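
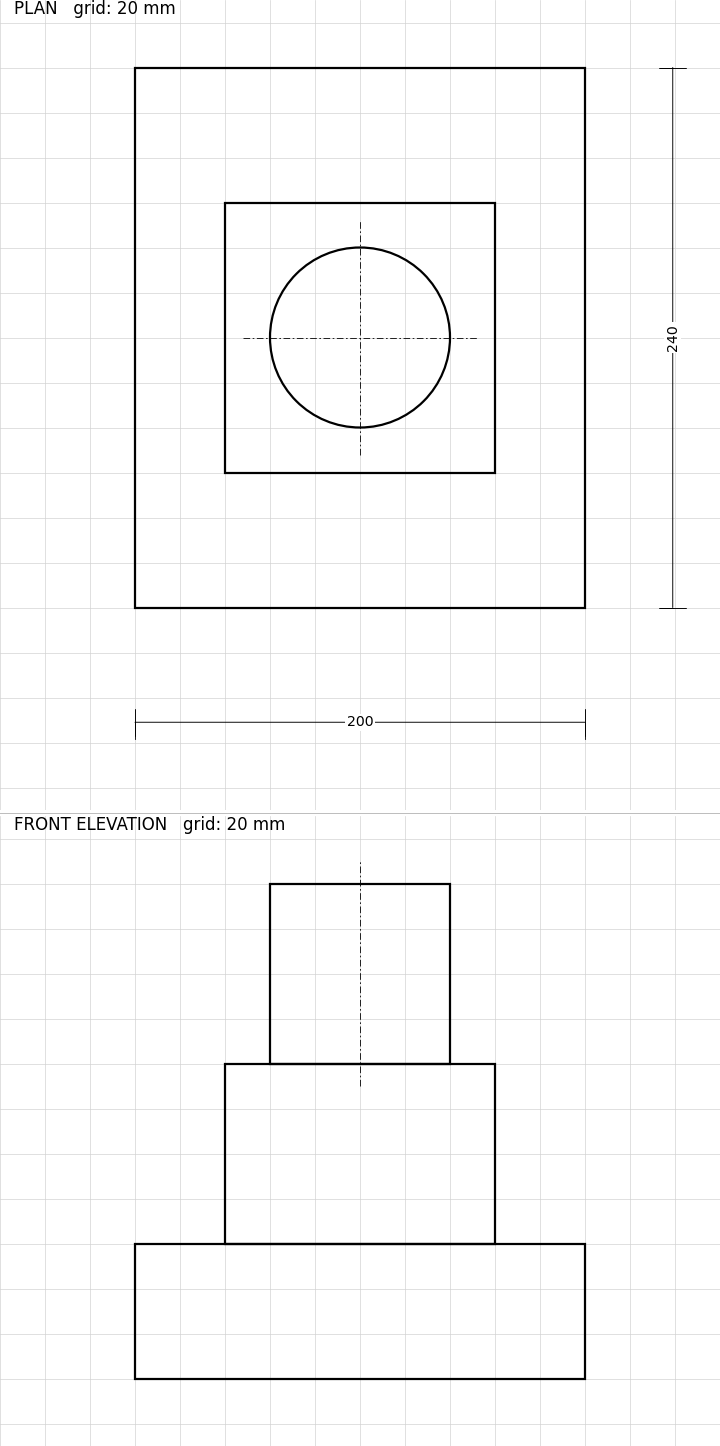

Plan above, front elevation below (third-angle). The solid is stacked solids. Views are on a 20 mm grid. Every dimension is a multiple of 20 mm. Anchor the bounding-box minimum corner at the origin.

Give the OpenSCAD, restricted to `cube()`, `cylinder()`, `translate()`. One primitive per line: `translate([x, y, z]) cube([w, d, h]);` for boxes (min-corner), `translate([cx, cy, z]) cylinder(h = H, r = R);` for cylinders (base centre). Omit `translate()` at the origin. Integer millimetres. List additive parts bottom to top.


cube([200, 240, 60]);
translate([40, 60, 60]) cube([120, 120, 80]);
translate([100, 120, 140]) cylinder(h = 80, r = 40);


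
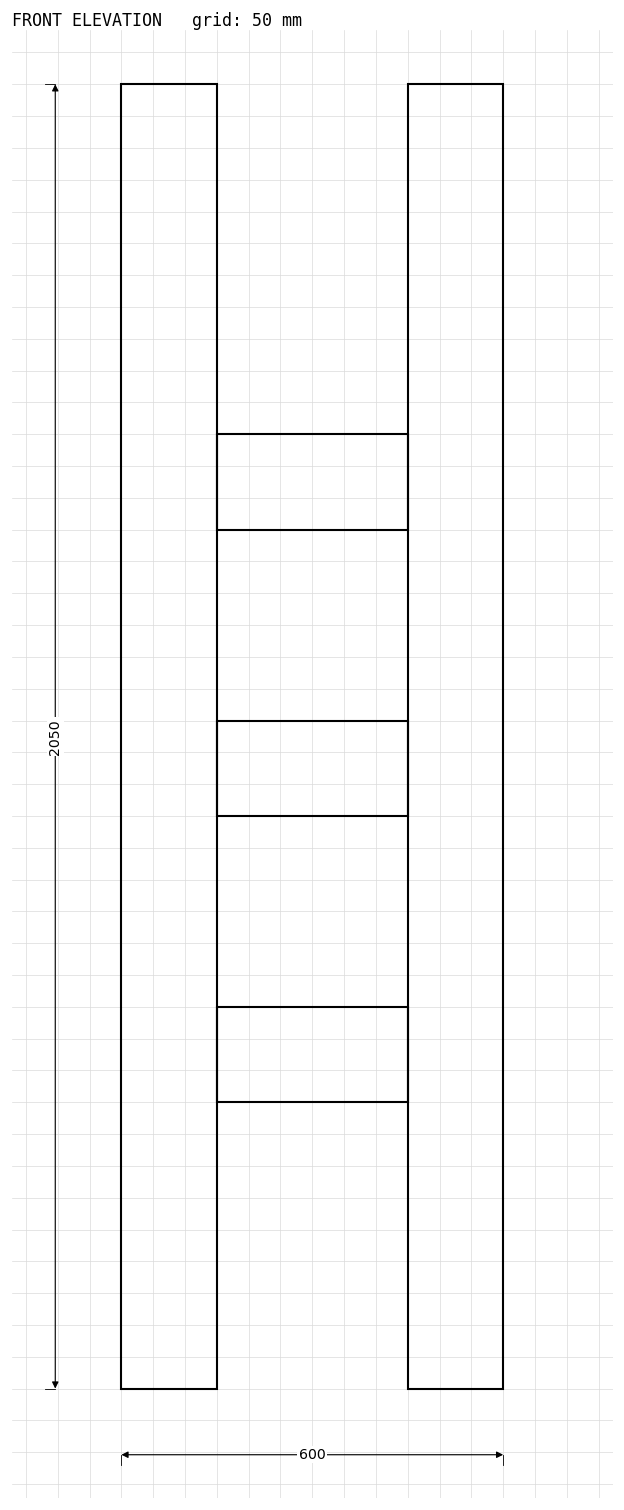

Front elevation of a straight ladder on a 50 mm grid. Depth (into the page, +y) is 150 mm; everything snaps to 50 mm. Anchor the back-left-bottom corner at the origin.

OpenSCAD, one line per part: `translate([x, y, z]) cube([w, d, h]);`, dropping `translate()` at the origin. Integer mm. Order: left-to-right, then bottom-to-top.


cube([150, 150, 2050]);
translate([150, 0, 450]) cube([300, 150, 150]);
translate([150, 0, 900]) cube([300, 150, 150]);
translate([150, 0, 1350]) cube([300, 150, 150]);
translate([450, 0, 0]) cube([150, 150, 2050]);


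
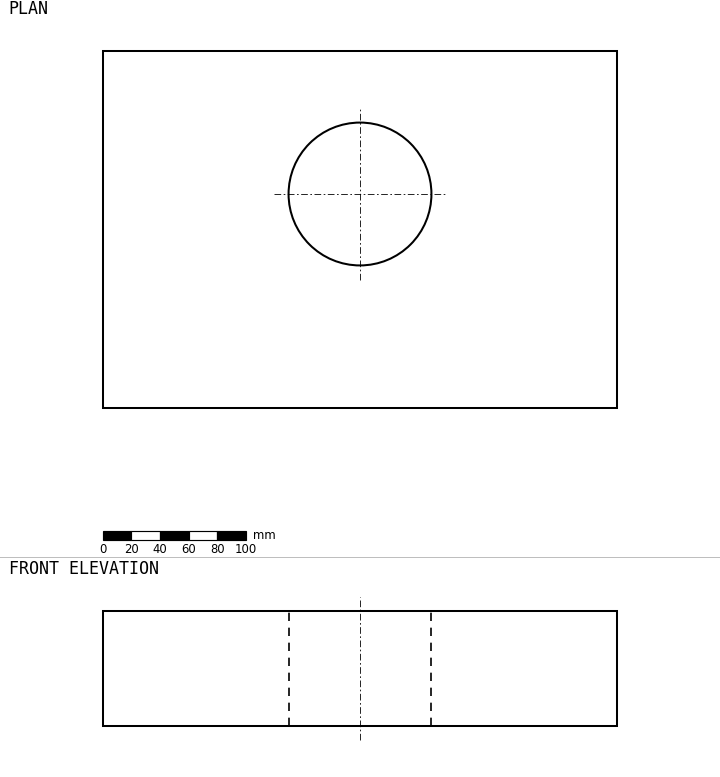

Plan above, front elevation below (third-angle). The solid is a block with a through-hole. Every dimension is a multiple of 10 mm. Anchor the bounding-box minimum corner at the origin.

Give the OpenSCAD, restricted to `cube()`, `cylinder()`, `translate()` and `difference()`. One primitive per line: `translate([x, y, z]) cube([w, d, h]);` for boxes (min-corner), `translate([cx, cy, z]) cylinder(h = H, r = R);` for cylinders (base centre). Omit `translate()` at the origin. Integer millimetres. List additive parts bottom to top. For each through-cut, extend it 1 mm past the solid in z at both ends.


difference() {
  cube([360, 250, 80]);
  translate([180, 150, -1]) cylinder(h = 82, r = 50);
}


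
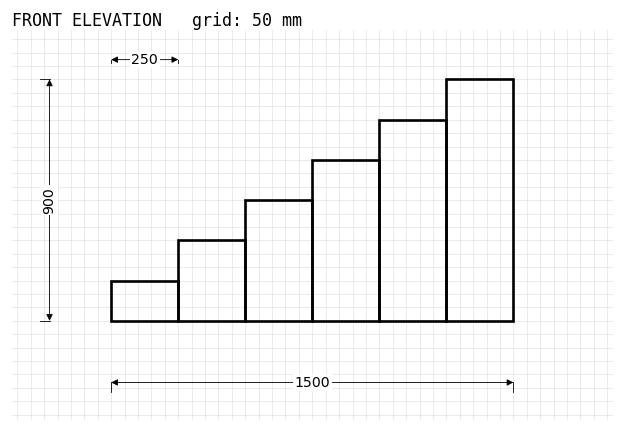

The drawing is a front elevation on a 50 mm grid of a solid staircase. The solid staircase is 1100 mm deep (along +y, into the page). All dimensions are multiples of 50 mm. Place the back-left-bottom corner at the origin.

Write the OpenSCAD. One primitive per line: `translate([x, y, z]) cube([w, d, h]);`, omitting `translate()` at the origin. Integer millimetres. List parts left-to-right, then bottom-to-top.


cube([250, 1100, 150]);
translate([250, 0, 0]) cube([250, 1100, 300]);
translate([500, 0, 0]) cube([250, 1100, 450]);
translate([750, 0, 0]) cube([250, 1100, 600]);
translate([1000, 0, 0]) cube([250, 1100, 750]);
translate([1250, 0, 0]) cube([250, 1100, 900]);


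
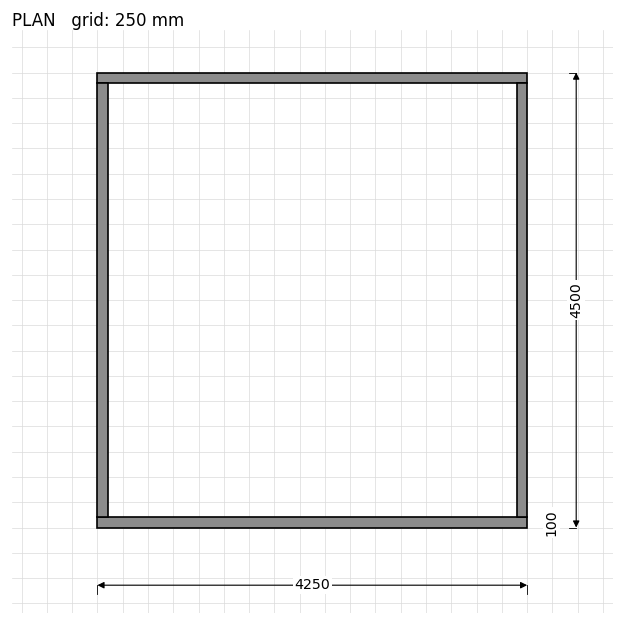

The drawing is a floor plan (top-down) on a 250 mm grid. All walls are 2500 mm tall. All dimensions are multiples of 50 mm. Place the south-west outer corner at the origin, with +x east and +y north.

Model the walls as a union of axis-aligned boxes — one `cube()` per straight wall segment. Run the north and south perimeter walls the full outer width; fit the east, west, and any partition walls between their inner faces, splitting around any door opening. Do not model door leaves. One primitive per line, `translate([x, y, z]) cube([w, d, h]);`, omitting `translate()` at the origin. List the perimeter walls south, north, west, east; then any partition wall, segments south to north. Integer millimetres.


cube([4250, 100, 2500]);
translate([0, 4400, 0]) cube([4250, 100, 2500]);
translate([0, 100, 0]) cube([100, 4300, 2500]);
translate([4150, 100, 0]) cube([100, 4300, 2500]);


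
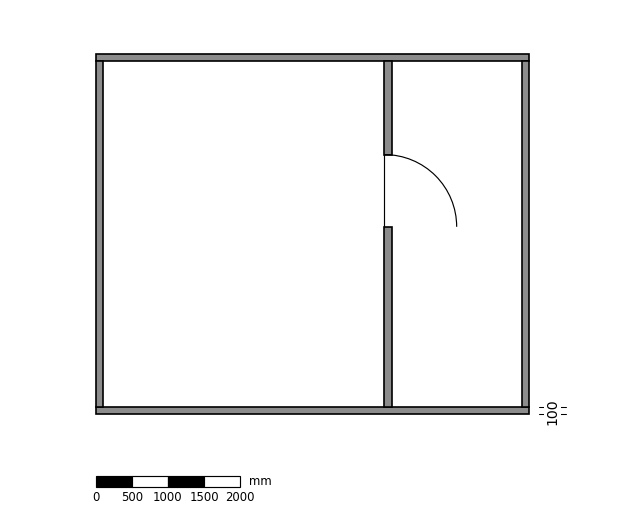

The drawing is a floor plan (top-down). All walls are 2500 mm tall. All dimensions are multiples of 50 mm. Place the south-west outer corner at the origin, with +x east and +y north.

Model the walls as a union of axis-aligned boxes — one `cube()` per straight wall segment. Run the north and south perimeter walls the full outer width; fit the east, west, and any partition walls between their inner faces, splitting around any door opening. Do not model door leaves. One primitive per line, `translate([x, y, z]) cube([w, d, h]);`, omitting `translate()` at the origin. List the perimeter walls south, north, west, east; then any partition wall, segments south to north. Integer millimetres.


cube([6000, 100, 2500]);
translate([0, 4900, 0]) cube([6000, 100, 2500]);
translate([0, 100, 0]) cube([100, 4800, 2500]);
translate([5900, 100, 0]) cube([100, 4800, 2500]);
translate([4000, 100, 0]) cube([100, 2500, 2500]);
translate([4000, 3600, 0]) cube([100, 1300, 2500]);


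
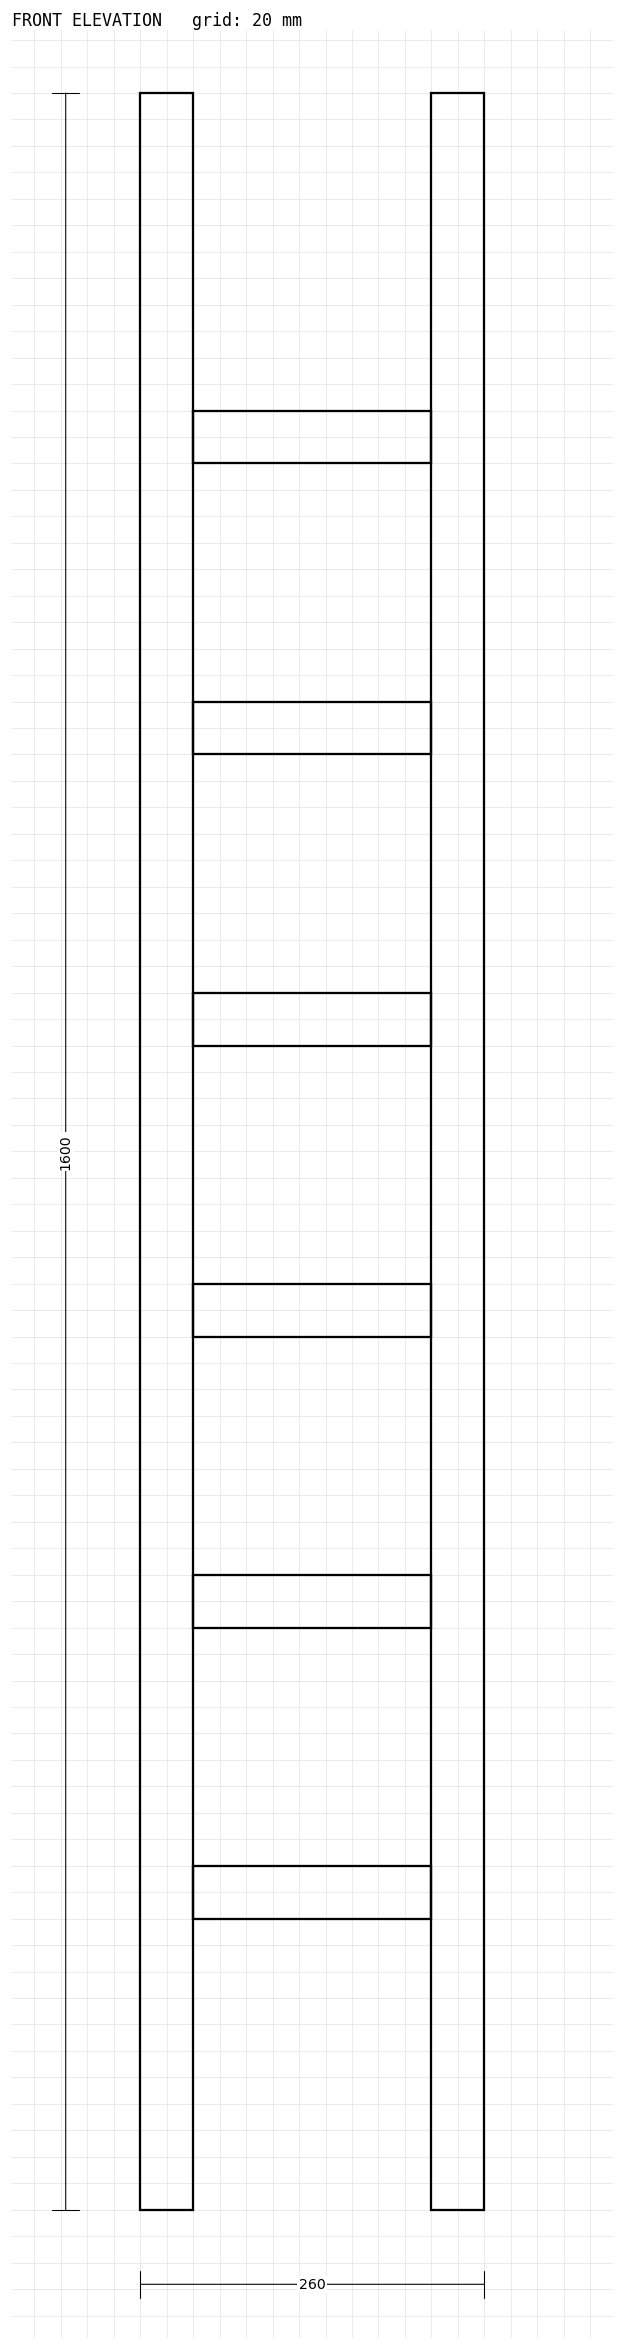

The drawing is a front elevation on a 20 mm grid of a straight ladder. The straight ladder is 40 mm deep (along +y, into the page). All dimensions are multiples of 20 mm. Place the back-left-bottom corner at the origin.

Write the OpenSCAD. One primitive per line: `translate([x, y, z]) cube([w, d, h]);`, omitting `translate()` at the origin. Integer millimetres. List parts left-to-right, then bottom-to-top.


cube([40, 40, 1600]);
translate([40, 0, 220]) cube([180, 40, 40]);
translate([40, 0, 440]) cube([180, 40, 40]);
translate([40, 0, 660]) cube([180, 40, 40]);
translate([40, 0, 880]) cube([180, 40, 40]);
translate([40, 0, 1100]) cube([180, 40, 40]);
translate([40, 0, 1320]) cube([180, 40, 40]);
translate([220, 0, 0]) cube([40, 40, 1600]);


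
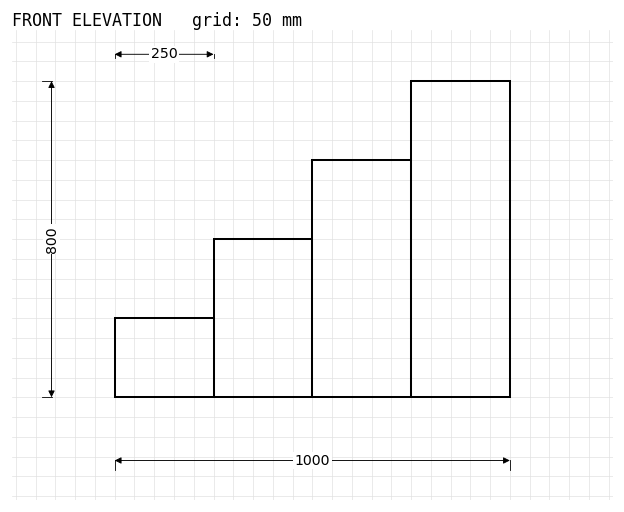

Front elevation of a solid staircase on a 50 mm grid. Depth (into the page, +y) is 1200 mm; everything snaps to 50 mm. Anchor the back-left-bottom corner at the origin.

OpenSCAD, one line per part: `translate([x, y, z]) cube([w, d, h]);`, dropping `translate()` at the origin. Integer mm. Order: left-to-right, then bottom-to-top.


cube([250, 1200, 200]);
translate([250, 0, 0]) cube([250, 1200, 400]);
translate([500, 0, 0]) cube([250, 1200, 600]);
translate([750, 0, 0]) cube([250, 1200, 800]);


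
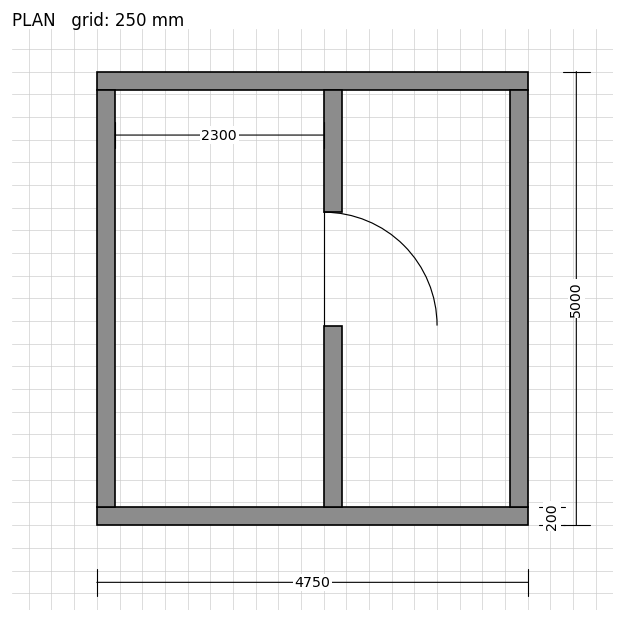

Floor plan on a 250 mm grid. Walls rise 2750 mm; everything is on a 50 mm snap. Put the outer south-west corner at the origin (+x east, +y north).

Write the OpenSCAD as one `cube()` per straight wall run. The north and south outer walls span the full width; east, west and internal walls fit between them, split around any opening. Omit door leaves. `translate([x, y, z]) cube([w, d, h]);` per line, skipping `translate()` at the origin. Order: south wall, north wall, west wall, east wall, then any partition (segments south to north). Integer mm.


cube([4750, 200, 2750]);
translate([0, 4800, 0]) cube([4750, 200, 2750]);
translate([0, 200, 0]) cube([200, 4600, 2750]);
translate([4550, 200, 0]) cube([200, 4600, 2750]);
translate([2500, 200, 0]) cube([200, 2000, 2750]);
translate([2500, 3450, 0]) cube([200, 1350, 2750]);


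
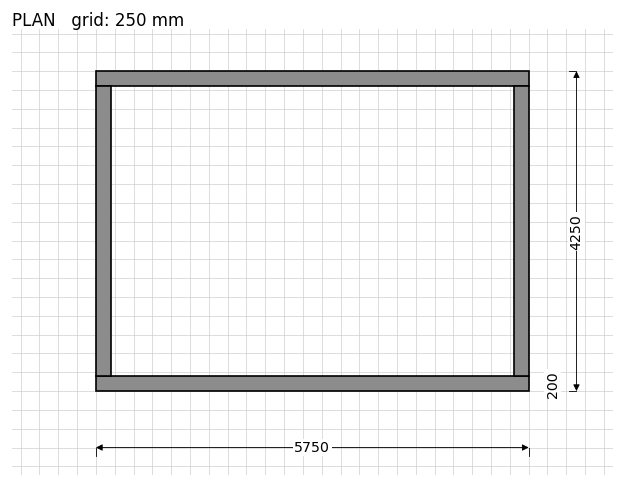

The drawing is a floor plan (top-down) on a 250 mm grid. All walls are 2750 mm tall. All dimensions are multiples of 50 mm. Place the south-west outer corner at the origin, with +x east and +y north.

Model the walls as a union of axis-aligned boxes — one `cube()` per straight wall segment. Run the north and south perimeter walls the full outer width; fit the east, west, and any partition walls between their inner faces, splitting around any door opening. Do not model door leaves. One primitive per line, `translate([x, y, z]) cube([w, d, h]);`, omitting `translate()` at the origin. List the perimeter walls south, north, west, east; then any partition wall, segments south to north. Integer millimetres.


cube([5750, 200, 2750]);
translate([0, 4050, 0]) cube([5750, 200, 2750]);
translate([0, 200, 0]) cube([200, 3850, 2750]);
translate([5550, 200, 0]) cube([200, 3850, 2750]);


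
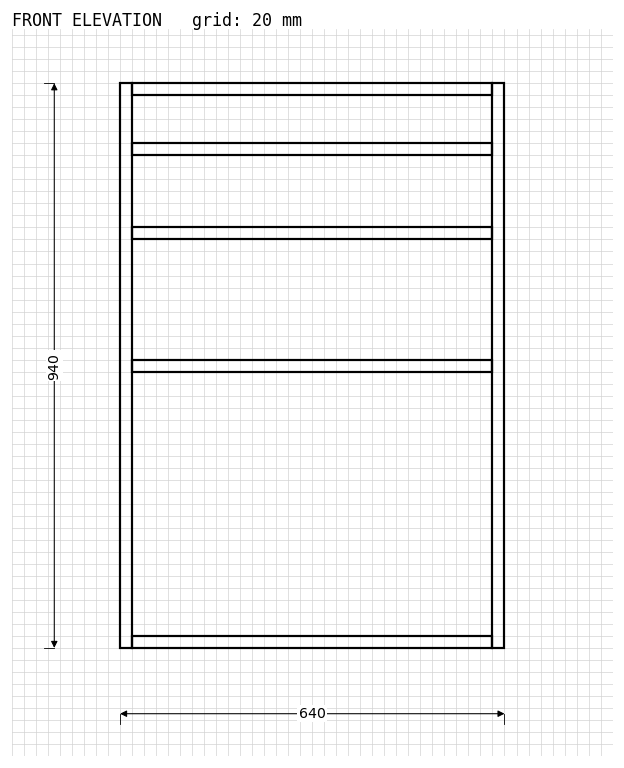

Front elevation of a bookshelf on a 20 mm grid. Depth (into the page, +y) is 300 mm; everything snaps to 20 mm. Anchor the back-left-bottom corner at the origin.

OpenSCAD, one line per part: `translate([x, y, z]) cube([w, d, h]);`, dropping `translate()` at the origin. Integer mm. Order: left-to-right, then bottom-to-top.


cube([20, 300, 940]);
translate([20, 0, 0]) cube([600, 300, 20]);
translate([20, 0, 460]) cube([600, 300, 20]);
translate([20, 0, 680]) cube([600, 300, 20]);
translate([20, 0, 820]) cube([600, 300, 20]);
translate([20, 0, 920]) cube([600, 300, 20]);
translate([620, 0, 0]) cube([20, 300, 940]);


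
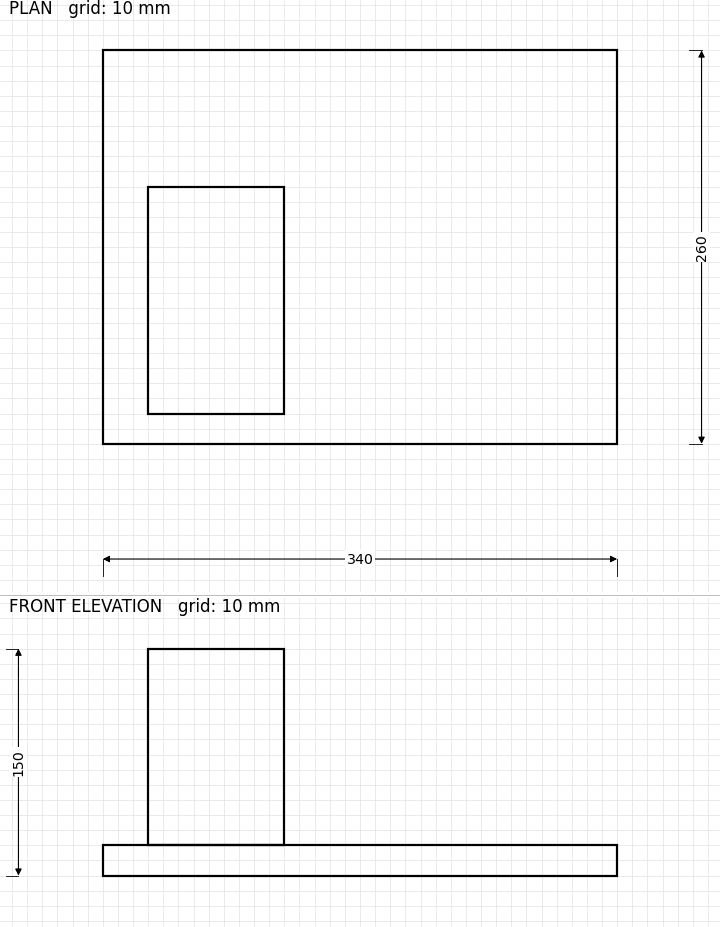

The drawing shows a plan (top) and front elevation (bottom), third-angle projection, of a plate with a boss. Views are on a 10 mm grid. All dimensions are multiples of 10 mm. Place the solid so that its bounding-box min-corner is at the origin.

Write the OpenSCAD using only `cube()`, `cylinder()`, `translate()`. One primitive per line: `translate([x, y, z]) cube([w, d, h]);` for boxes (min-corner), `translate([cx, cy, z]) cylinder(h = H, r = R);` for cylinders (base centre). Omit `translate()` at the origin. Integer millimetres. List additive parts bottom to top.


cube([340, 260, 20]);
translate([30, 20, 20]) cube([90, 150, 130]);


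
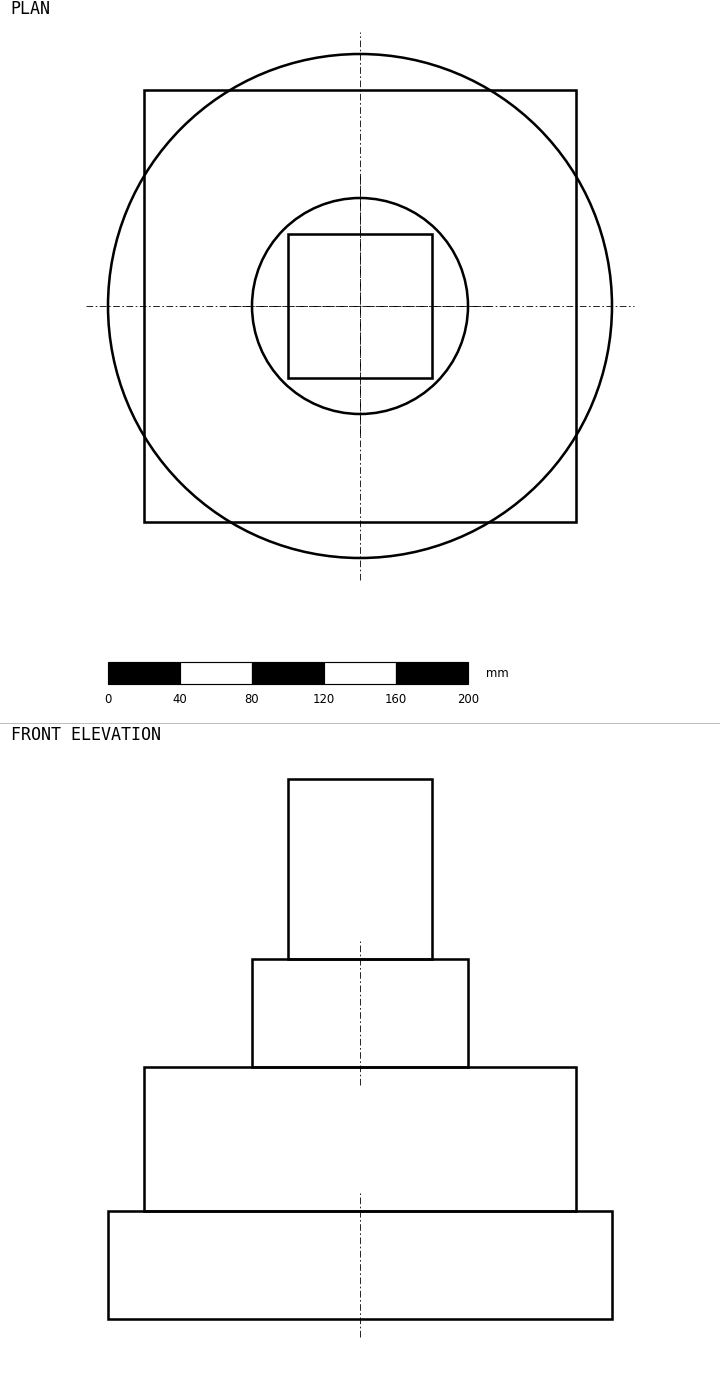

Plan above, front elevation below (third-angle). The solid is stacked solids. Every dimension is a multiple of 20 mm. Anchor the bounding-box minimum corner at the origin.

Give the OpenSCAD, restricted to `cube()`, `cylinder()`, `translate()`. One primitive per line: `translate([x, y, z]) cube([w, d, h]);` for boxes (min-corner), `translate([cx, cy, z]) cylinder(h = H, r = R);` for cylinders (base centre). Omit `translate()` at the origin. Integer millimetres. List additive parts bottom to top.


translate([140, 140, 0]) cylinder(h = 60, r = 140);
translate([20, 20, 60]) cube([240, 240, 80]);
translate([140, 140, 140]) cylinder(h = 60, r = 60);
translate([100, 100, 200]) cube([80, 80, 100]);


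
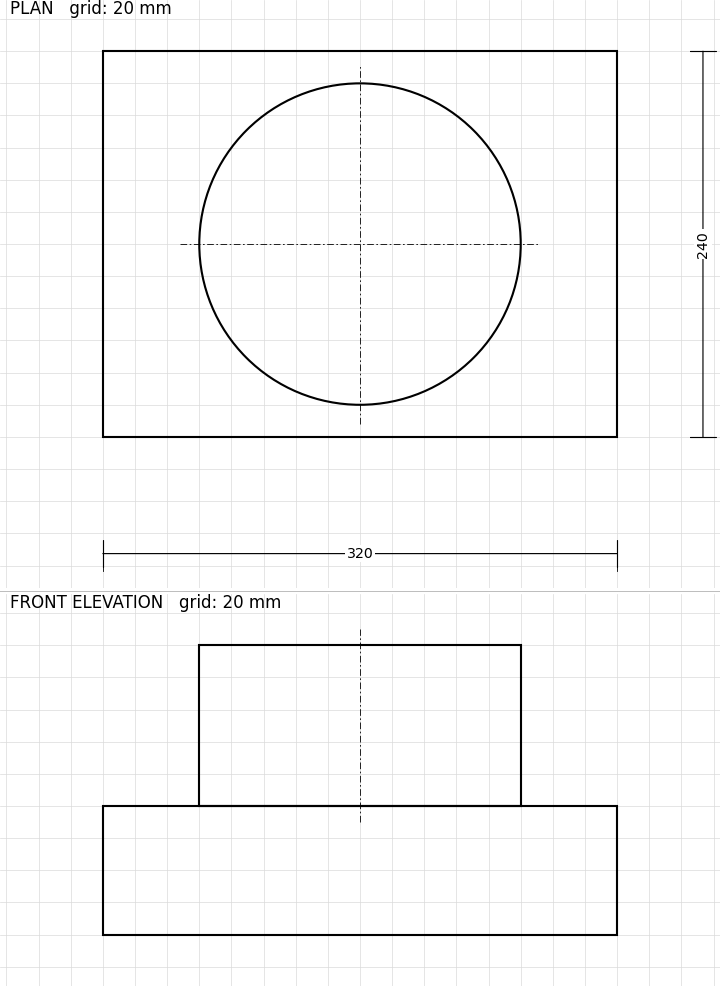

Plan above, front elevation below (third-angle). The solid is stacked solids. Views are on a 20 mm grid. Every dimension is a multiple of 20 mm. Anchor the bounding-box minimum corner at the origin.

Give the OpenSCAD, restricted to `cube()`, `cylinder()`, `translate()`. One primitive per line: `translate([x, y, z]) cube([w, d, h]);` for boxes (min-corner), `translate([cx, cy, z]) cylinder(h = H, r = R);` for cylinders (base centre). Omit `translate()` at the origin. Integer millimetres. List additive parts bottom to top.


cube([320, 240, 80]);
translate([160, 120, 80]) cylinder(h = 100, r = 100);


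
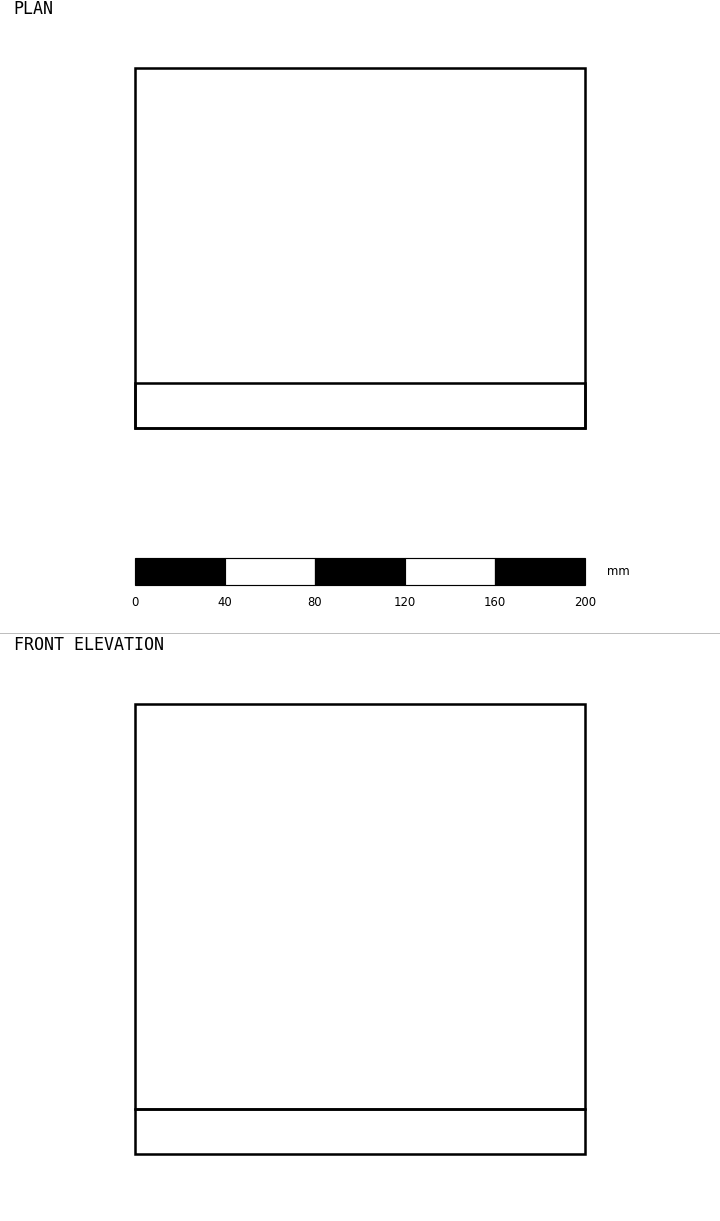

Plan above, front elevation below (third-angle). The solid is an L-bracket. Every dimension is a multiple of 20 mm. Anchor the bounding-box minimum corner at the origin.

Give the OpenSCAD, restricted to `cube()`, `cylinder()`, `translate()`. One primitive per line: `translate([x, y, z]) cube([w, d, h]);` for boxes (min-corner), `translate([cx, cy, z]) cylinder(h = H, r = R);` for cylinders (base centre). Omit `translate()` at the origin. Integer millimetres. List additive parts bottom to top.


cube([200, 160, 20]);
translate([0, 0, 20]) cube([200, 20, 180]);


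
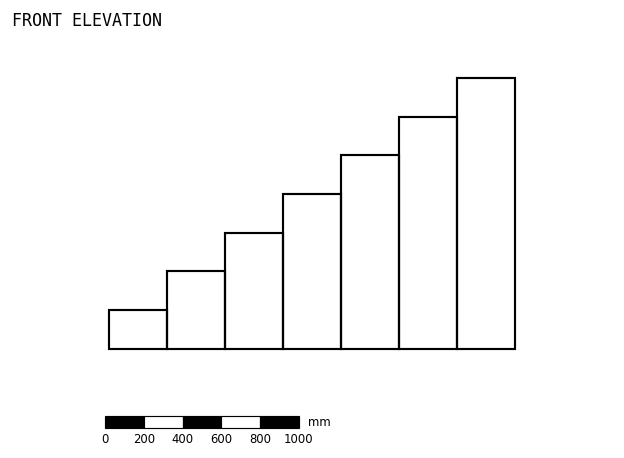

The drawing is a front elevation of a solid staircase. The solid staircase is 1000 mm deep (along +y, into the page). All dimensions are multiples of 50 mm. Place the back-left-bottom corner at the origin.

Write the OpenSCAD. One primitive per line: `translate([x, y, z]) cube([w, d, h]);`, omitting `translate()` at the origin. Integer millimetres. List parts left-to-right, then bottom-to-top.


cube([300, 1000, 200]);
translate([300, 0, 0]) cube([300, 1000, 400]);
translate([600, 0, 0]) cube([300, 1000, 600]);
translate([900, 0, 0]) cube([300, 1000, 800]);
translate([1200, 0, 0]) cube([300, 1000, 1000]);
translate([1500, 0, 0]) cube([300, 1000, 1200]);
translate([1800, 0, 0]) cube([300, 1000, 1400]);


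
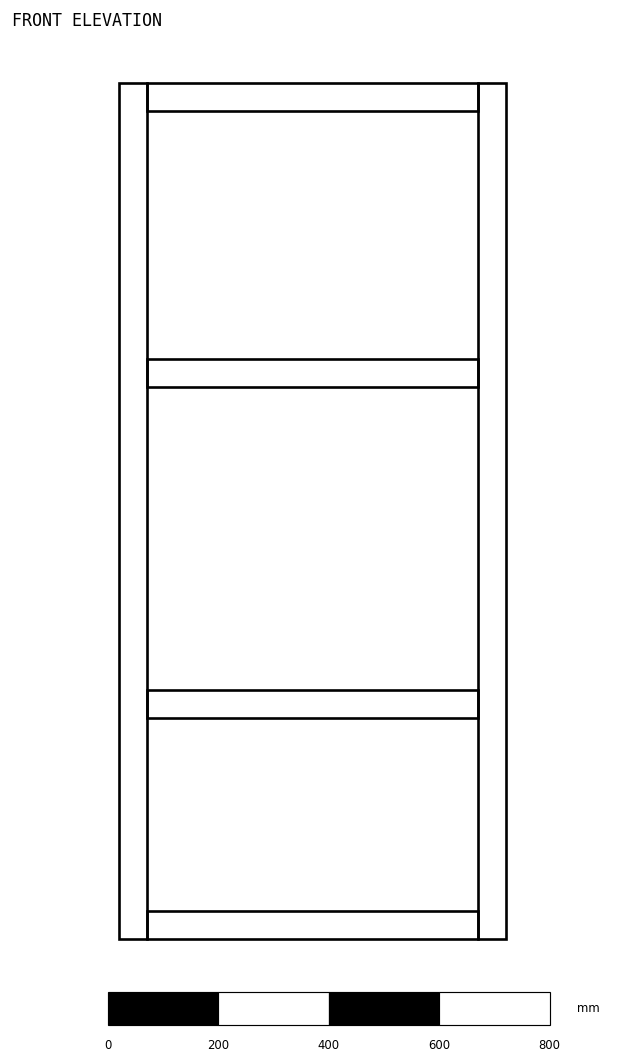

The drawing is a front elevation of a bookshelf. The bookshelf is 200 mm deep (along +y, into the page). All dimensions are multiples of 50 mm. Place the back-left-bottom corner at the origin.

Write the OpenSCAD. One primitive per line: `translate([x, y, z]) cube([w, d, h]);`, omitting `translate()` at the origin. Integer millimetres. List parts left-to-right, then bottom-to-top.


cube([50, 200, 1550]);
translate([50, 0, 0]) cube([600, 200, 50]);
translate([50, 0, 400]) cube([600, 200, 50]);
translate([50, 0, 1000]) cube([600, 200, 50]);
translate([50, 0, 1500]) cube([600, 200, 50]);
translate([650, 0, 0]) cube([50, 200, 1550]);


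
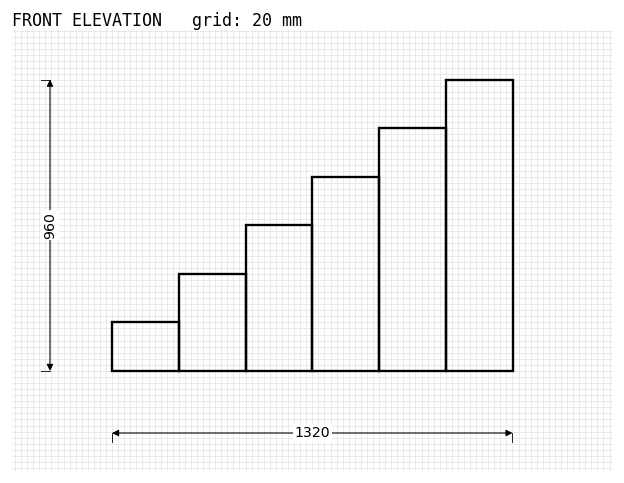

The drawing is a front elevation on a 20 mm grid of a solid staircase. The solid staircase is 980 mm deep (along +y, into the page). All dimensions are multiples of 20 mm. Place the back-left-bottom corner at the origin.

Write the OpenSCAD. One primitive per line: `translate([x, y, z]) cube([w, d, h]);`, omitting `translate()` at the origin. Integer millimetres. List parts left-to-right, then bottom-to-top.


cube([220, 980, 160]);
translate([220, 0, 0]) cube([220, 980, 320]);
translate([440, 0, 0]) cube([220, 980, 480]);
translate([660, 0, 0]) cube([220, 980, 640]);
translate([880, 0, 0]) cube([220, 980, 800]);
translate([1100, 0, 0]) cube([220, 980, 960]);


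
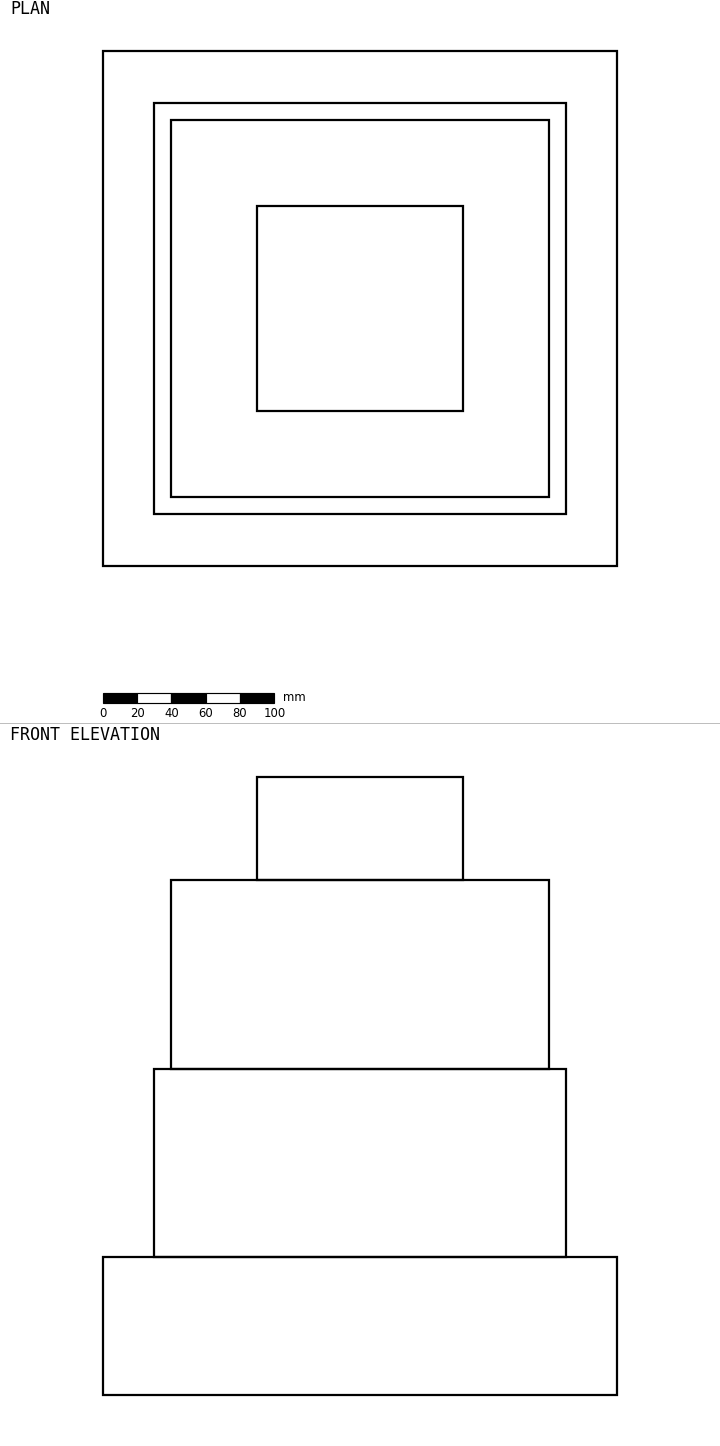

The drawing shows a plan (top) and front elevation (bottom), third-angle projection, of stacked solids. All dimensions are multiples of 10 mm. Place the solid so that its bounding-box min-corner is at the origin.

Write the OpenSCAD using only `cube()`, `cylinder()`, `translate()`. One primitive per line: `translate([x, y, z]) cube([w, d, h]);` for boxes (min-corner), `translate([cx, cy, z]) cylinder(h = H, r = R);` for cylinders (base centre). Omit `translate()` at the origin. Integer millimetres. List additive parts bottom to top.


cube([300, 300, 80]);
translate([30, 30, 80]) cube([240, 240, 110]);
translate([40, 40, 190]) cube([220, 220, 110]);
translate([90, 90, 300]) cube([120, 120, 60]);


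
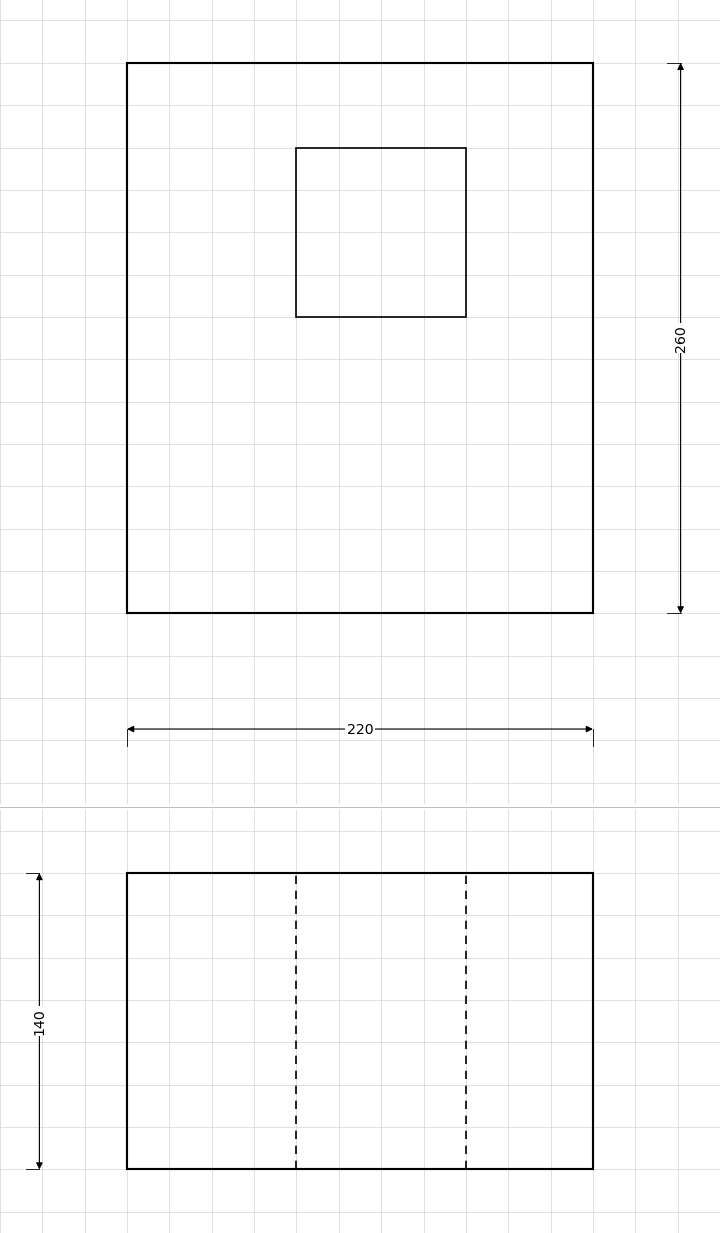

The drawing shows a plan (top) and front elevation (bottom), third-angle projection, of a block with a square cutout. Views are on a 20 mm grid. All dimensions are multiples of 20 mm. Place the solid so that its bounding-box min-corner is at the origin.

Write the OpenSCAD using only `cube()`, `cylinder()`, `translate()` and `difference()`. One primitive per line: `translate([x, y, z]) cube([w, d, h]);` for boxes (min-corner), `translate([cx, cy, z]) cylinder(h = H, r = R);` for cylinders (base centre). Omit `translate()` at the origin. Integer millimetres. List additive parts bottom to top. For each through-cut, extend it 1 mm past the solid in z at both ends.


difference() {
  cube([220, 260, 140]);
  translate([80, 140, -1]) cube([80, 80, 142]);
}


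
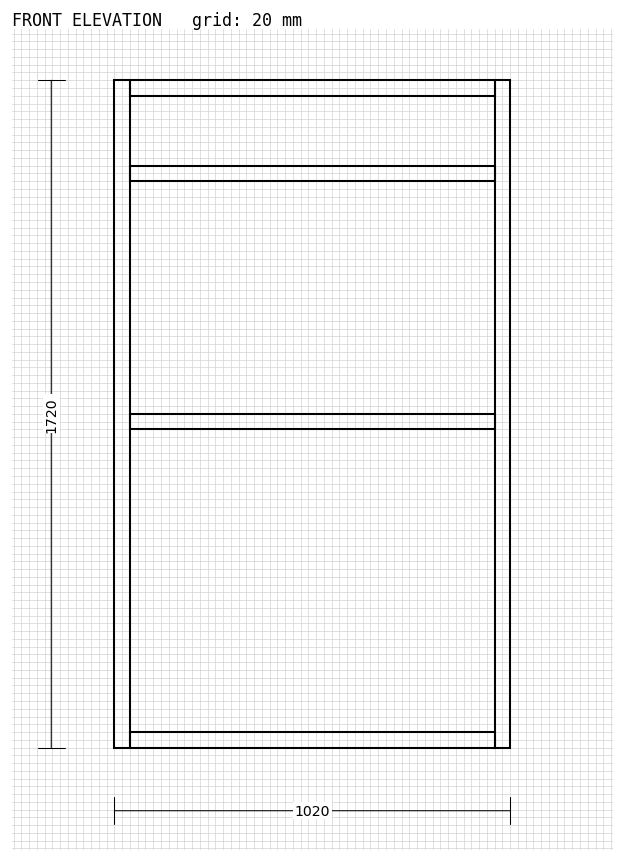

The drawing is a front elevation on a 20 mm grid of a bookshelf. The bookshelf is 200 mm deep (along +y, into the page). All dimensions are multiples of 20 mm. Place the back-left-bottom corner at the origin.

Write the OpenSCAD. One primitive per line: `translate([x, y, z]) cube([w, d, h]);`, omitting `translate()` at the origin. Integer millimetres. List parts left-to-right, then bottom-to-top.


cube([40, 200, 1720]);
translate([40, 0, 0]) cube([940, 200, 40]);
translate([40, 0, 820]) cube([940, 200, 40]);
translate([40, 0, 1460]) cube([940, 200, 40]);
translate([40, 0, 1680]) cube([940, 200, 40]);
translate([980, 0, 0]) cube([40, 200, 1720]);


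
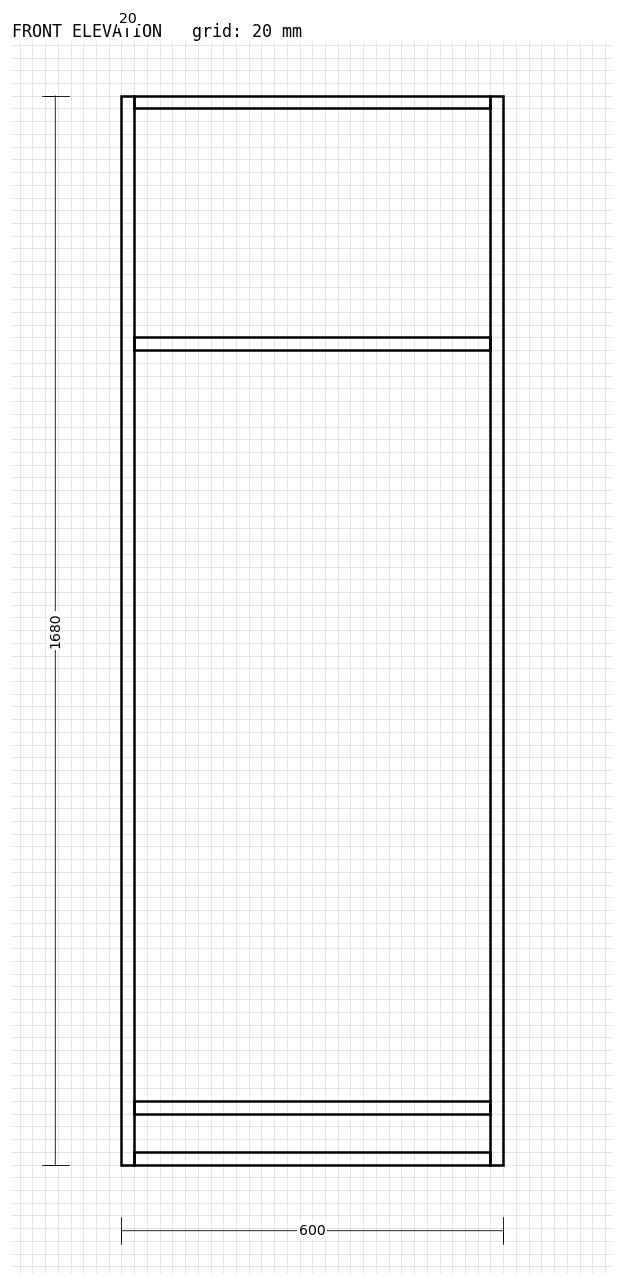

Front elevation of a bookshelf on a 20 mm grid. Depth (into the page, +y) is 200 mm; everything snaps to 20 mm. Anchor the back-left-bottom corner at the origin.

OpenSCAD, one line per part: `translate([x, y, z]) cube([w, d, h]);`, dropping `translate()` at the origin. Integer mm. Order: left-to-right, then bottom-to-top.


cube([20, 200, 1680]);
translate([20, 0, 0]) cube([560, 200, 20]);
translate([20, 0, 80]) cube([560, 200, 20]);
translate([20, 0, 1280]) cube([560, 200, 20]);
translate([20, 0, 1660]) cube([560, 200, 20]);
translate([580, 0, 0]) cube([20, 200, 1680]);


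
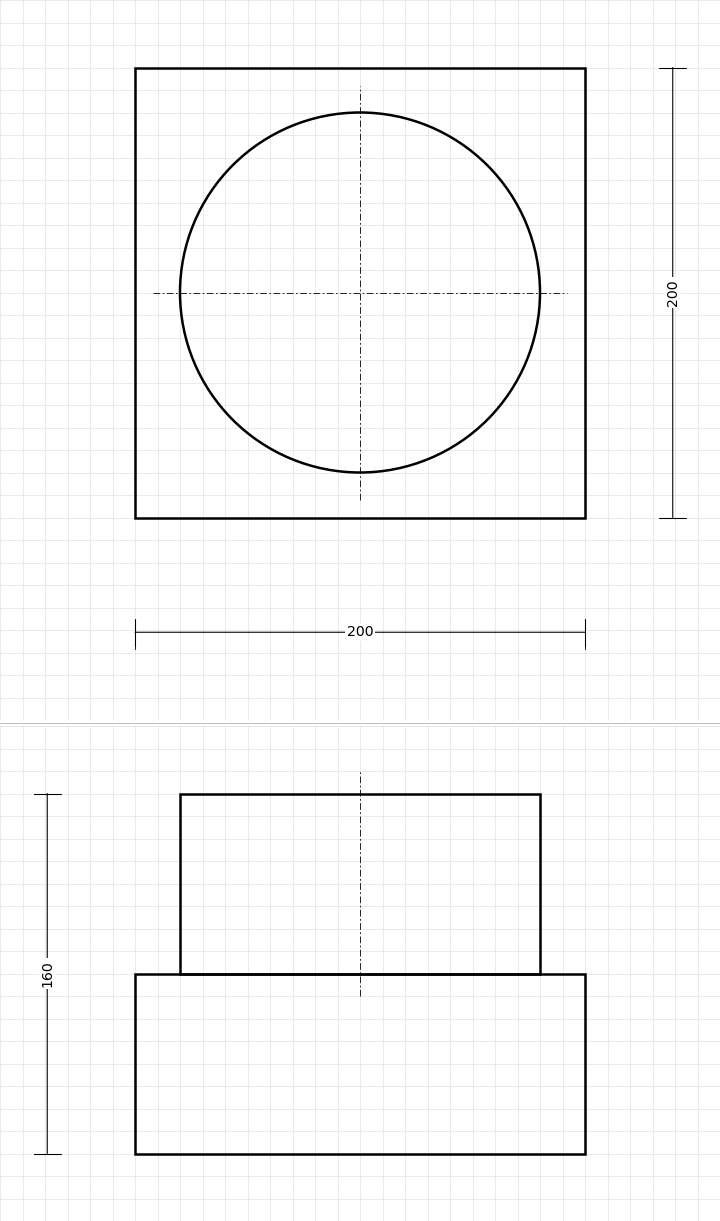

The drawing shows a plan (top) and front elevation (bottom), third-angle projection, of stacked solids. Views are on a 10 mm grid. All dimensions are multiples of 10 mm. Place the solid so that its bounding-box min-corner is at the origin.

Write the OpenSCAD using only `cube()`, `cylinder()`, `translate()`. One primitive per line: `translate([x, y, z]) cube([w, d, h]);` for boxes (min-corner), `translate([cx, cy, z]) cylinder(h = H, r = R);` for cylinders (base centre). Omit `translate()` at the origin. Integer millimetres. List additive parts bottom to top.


cube([200, 200, 80]);
translate([100, 100, 80]) cylinder(h = 80, r = 80);


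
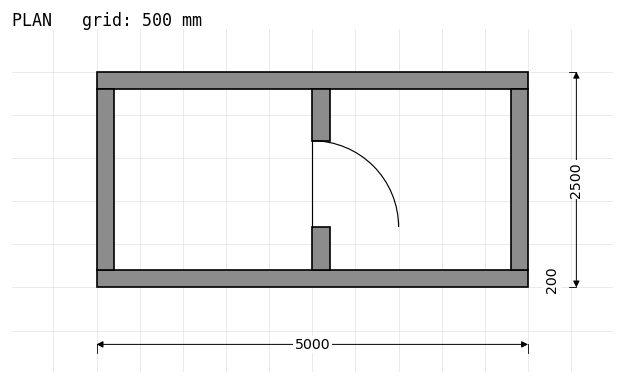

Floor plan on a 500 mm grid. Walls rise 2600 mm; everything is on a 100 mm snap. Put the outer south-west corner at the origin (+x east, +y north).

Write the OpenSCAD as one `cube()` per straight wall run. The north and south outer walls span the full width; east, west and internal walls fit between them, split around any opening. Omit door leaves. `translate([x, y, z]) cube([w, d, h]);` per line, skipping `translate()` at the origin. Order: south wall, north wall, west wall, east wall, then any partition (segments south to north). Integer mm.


cube([5000, 200, 2600]);
translate([0, 2300, 0]) cube([5000, 200, 2600]);
translate([0, 200, 0]) cube([200, 2100, 2600]);
translate([4800, 200, 0]) cube([200, 2100, 2600]);
translate([2500, 200, 0]) cube([200, 500, 2600]);
translate([2500, 1700, 0]) cube([200, 600, 2600]);


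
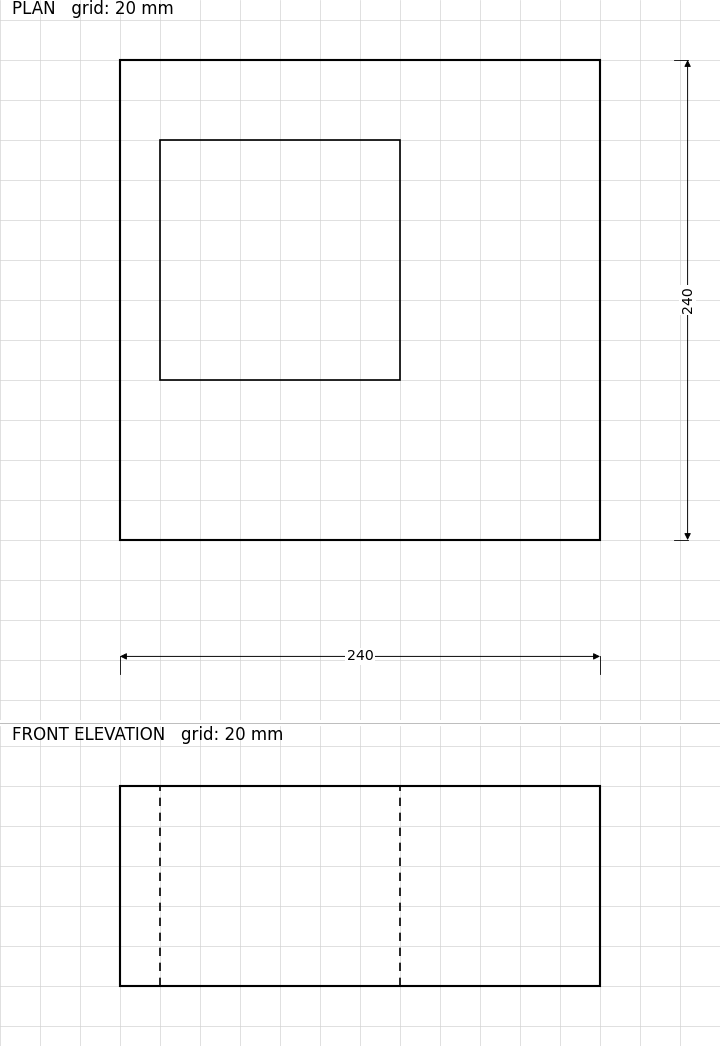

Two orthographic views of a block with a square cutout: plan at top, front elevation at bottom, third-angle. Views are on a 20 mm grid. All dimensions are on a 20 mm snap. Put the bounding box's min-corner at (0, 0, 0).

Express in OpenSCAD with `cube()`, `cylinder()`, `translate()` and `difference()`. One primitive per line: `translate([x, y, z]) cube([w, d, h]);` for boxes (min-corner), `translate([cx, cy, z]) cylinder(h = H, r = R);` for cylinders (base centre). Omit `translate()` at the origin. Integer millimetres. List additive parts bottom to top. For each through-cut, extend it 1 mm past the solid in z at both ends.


difference() {
  cube([240, 240, 100]);
  translate([20, 80, -1]) cube([120, 120, 102]);
}


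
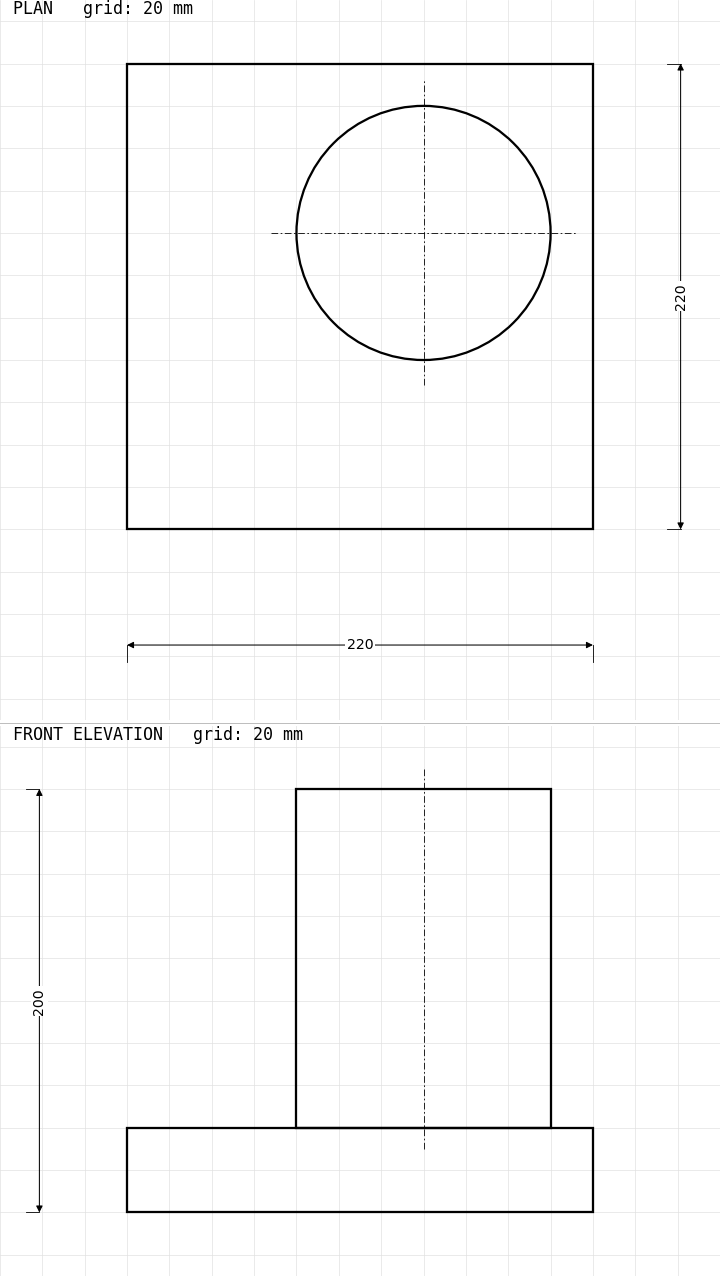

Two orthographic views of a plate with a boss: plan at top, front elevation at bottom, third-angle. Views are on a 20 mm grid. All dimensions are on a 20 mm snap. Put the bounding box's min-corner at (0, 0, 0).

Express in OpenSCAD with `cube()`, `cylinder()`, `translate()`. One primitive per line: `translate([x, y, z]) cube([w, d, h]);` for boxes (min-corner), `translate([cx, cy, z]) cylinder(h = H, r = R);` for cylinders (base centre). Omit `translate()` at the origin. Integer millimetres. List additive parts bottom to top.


cube([220, 220, 40]);
translate([140, 140, 40]) cylinder(h = 160, r = 60);


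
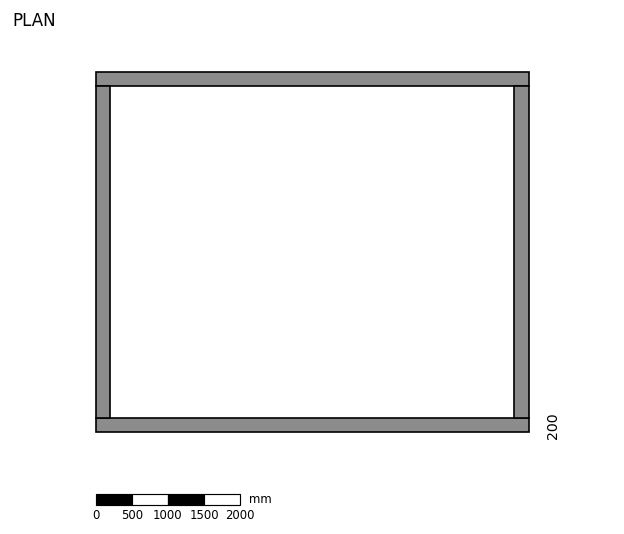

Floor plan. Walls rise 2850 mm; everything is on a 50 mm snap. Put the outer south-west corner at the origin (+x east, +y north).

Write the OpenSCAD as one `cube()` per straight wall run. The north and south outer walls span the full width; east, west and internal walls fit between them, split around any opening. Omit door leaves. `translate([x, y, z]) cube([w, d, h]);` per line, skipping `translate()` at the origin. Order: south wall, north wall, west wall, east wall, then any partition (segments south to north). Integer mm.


cube([6000, 200, 2850]);
translate([0, 4800, 0]) cube([6000, 200, 2850]);
translate([0, 200, 0]) cube([200, 4600, 2850]);
translate([5800, 200, 0]) cube([200, 4600, 2850]);


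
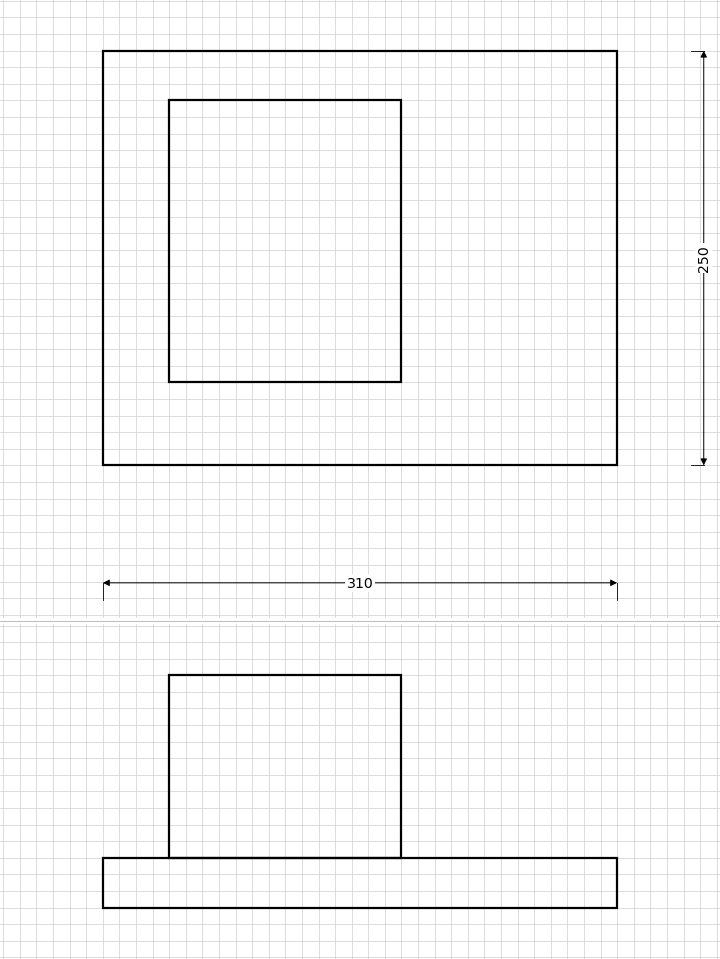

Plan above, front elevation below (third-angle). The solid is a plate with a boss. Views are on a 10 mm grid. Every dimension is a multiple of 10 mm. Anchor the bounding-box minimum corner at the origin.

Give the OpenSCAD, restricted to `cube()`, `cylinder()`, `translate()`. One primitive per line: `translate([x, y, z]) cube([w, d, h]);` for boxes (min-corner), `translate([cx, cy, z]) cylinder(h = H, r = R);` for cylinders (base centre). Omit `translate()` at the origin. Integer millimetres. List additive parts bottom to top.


cube([310, 250, 30]);
translate([40, 50, 30]) cube([140, 170, 110]);


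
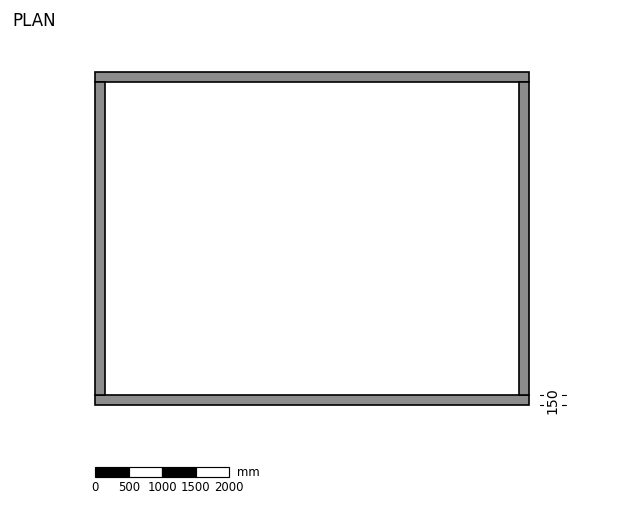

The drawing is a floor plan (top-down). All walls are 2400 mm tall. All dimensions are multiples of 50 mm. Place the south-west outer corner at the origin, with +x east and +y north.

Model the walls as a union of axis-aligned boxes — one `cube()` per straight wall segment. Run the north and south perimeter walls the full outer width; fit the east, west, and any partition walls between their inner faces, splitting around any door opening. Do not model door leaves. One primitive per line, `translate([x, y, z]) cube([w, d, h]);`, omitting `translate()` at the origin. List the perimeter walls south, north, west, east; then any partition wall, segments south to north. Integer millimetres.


cube([6500, 150, 2400]);
translate([0, 4850, 0]) cube([6500, 150, 2400]);
translate([0, 150, 0]) cube([150, 4700, 2400]);
translate([6350, 150, 0]) cube([150, 4700, 2400]);


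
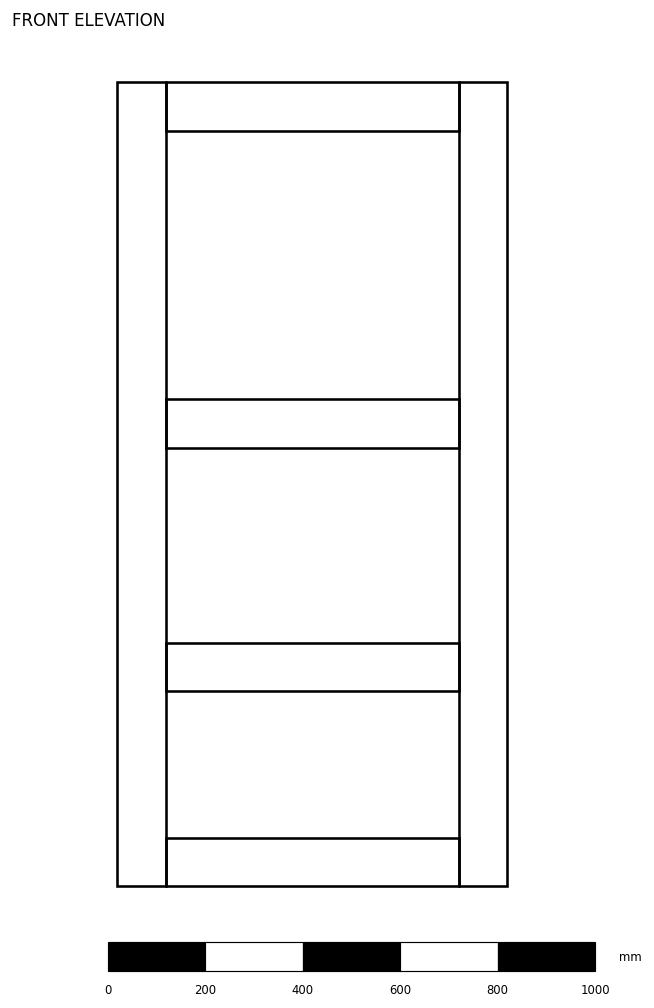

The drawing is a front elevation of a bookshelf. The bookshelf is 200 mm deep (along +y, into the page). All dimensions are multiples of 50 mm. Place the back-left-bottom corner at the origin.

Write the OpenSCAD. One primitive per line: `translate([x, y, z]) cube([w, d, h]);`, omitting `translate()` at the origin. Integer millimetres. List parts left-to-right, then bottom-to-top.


cube([100, 200, 1650]);
translate([100, 0, 0]) cube([600, 200, 100]);
translate([100, 0, 400]) cube([600, 200, 100]);
translate([100, 0, 900]) cube([600, 200, 100]);
translate([100, 0, 1550]) cube([600, 200, 100]);
translate([700, 0, 0]) cube([100, 200, 1650]);


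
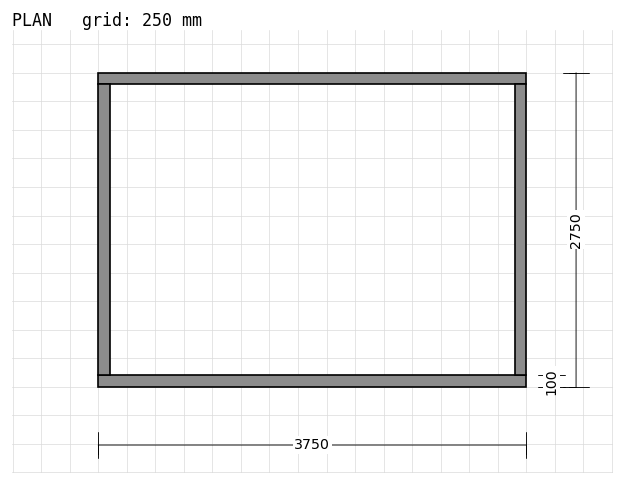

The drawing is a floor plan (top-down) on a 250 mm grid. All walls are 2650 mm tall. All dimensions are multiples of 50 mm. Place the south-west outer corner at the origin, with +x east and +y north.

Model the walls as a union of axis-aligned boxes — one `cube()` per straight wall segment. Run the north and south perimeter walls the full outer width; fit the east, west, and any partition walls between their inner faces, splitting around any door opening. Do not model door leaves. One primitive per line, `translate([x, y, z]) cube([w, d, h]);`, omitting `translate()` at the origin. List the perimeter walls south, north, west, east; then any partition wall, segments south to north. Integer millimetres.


cube([3750, 100, 2650]);
translate([0, 2650, 0]) cube([3750, 100, 2650]);
translate([0, 100, 0]) cube([100, 2550, 2650]);
translate([3650, 100, 0]) cube([100, 2550, 2650]);


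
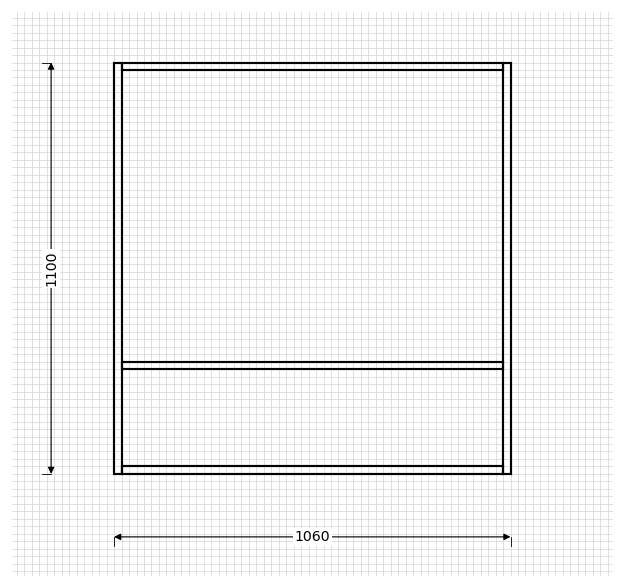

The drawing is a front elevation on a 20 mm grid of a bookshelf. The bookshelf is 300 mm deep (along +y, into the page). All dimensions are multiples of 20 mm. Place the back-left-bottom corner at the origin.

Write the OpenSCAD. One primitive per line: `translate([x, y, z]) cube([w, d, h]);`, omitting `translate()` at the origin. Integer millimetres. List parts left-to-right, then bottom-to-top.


cube([20, 300, 1100]);
translate([20, 0, 0]) cube([1020, 300, 20]);
translate([20, 0, 280]) cube([1020, 300, 20]);
translate([20, 0, 1080]) cube([1020, 300, 20]);
translate([1040, 0, 0]) cube([20, 300, 1100]);


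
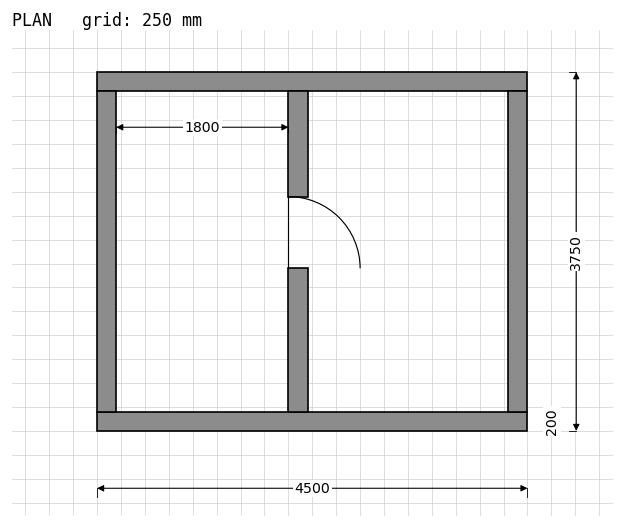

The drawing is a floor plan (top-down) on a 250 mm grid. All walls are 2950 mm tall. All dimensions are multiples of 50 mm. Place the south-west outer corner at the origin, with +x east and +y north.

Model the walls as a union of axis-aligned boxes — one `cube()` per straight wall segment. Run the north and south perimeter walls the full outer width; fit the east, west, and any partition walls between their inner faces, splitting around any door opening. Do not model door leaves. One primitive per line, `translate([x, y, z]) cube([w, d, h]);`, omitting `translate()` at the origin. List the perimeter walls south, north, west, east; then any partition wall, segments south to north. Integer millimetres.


cube([4500, 200, 2950]);
translate([0, 3550, 0]) cube([4500, 200, 2950]);
translate([0, 200, 0]) cube([200, 3350, 2950]);
translate([4300, 200, 0]) cube([200, 3350, 2950]);
translate([2000, 200, 0]) cube([200, 1500, 2950]);
translate([2000, 2450, 0]) cube([200, 1100, 2950]);


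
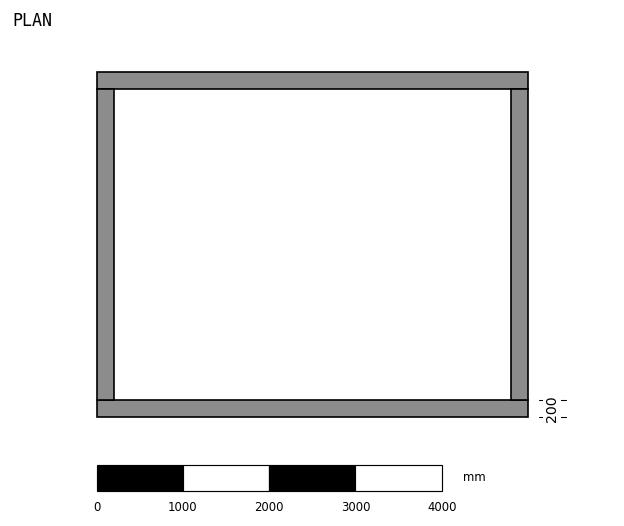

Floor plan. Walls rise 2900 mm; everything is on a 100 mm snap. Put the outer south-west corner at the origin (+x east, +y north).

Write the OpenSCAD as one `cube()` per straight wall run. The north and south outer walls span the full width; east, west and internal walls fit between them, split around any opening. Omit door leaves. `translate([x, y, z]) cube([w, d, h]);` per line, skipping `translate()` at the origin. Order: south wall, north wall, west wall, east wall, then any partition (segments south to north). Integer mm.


cube([5000, 200, 2900]);
translate([0, 3800, 0]) cube([5000, 200, 2900]);
translate([0, 200, 0]) cube([200, 3600, 2900]);
translate([4800, 200, 0]) cube([200, 3600, 2900]);


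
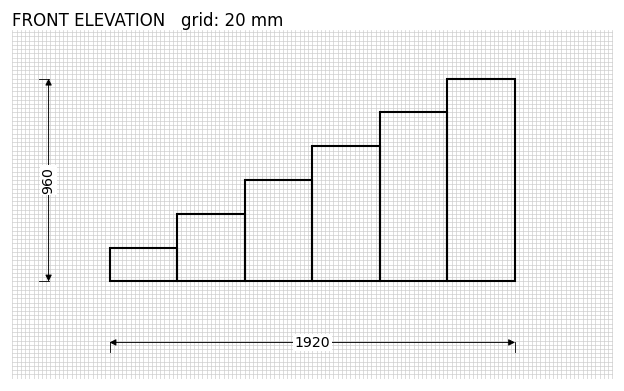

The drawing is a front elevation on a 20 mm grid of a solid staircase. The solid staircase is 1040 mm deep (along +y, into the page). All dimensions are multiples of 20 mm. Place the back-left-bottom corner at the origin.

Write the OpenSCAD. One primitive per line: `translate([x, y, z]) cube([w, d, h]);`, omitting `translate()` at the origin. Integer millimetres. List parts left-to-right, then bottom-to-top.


cube([320, 1040, 160]);
translate([320, 0, 0]) cube([320, 1040, 320]);
translate([640, 0, 0]) cube([320, 1040, 480]);
translate([960, 0, 0]) cube([320, 1040, 640]);
translate([1280, 0, 0]) cube([320, 1040, 800]);
translate([1600, 0, 0]) cube([320, 1040, 960]);


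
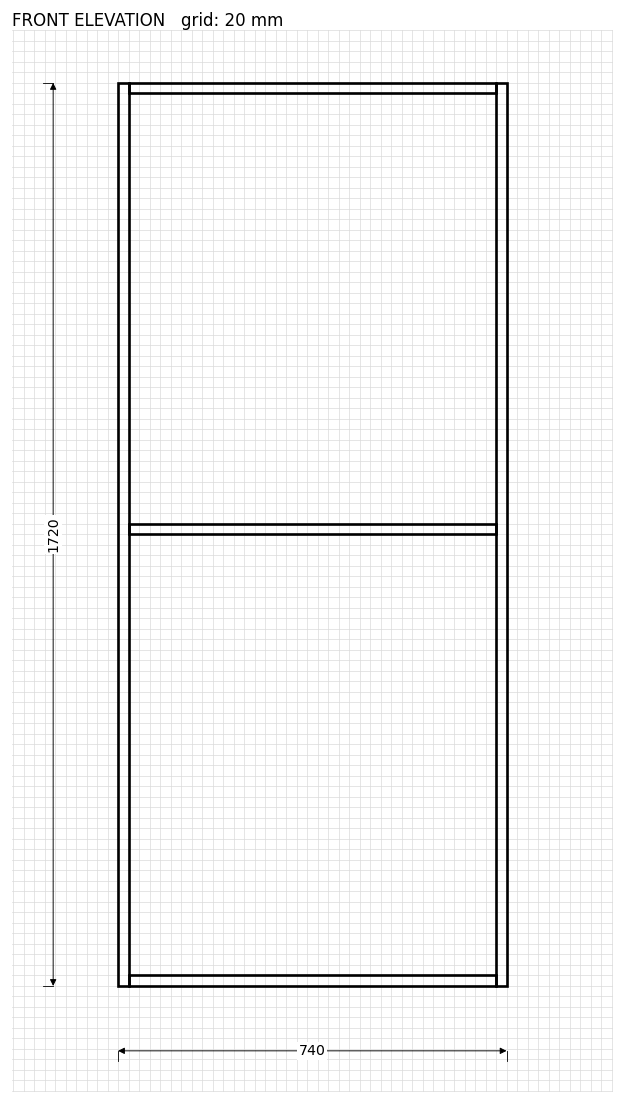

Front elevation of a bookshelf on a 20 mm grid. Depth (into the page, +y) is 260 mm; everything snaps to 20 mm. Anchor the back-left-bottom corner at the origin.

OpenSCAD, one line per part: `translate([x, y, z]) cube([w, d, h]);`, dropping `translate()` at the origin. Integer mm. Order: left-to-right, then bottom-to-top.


cube([20, 260, 1720]);
translate([20, 0, 0]) cube([700, 260, 20]);
translate([20, 0, 860]) cube([700, 260, 20]);
translate([20, 0, 1700]) cube([700, 260, 20]);
translate([720, 0, 0]) cube([20, 260, 1720]);


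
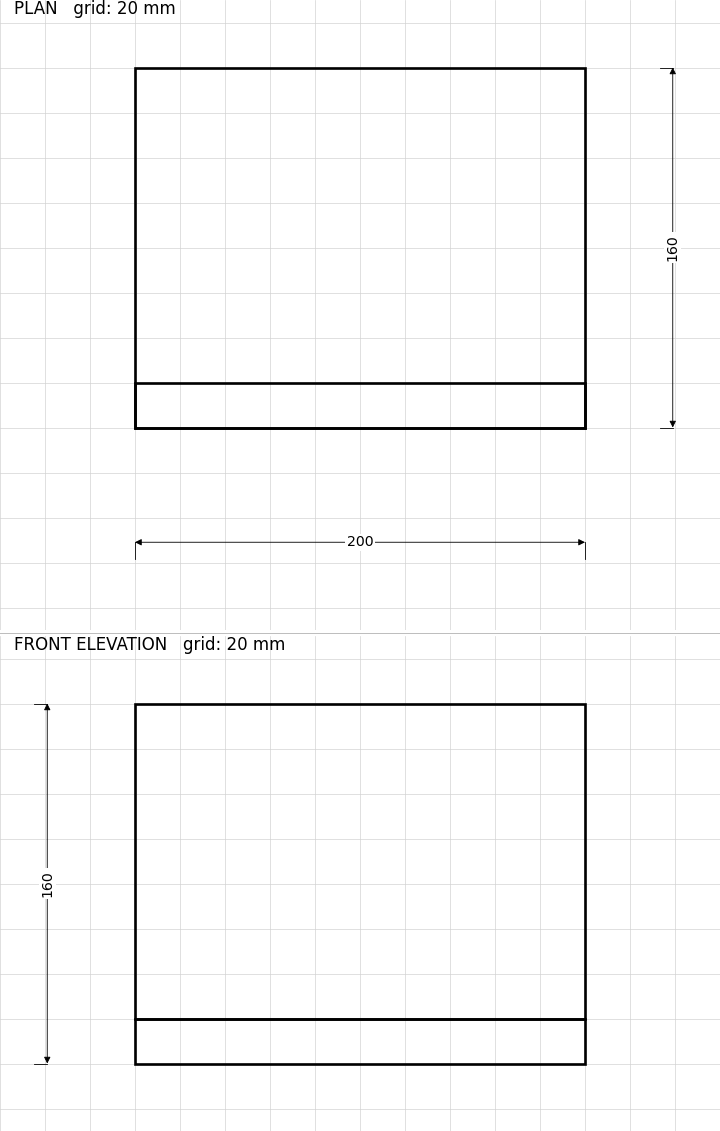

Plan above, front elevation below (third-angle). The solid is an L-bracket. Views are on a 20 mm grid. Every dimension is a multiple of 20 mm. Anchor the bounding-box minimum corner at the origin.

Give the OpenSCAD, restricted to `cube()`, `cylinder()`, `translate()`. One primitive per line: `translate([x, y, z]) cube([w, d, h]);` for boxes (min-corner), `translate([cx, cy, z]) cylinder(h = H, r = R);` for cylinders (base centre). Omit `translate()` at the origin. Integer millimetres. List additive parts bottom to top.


cube([200, 160, 20]);
translate([0, 0, 20]) cube([200, 20, 140]);
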